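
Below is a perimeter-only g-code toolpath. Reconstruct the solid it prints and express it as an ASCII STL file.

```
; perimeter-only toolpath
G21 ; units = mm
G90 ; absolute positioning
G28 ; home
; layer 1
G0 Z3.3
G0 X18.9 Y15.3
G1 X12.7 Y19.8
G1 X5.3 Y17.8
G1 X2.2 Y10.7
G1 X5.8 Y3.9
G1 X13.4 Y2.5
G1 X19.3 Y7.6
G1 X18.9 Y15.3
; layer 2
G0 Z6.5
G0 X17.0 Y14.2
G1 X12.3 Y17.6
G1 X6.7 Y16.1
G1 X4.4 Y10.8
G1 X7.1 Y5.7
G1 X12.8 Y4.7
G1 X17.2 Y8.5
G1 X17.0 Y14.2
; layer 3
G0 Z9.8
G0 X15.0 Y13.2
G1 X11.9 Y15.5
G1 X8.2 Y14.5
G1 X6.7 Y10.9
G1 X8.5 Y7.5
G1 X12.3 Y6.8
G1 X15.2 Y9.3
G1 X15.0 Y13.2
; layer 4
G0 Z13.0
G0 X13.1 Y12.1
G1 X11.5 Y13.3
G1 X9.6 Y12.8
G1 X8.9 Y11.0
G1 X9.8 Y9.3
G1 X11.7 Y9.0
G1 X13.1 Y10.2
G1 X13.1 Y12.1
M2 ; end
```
solid part
  facet normal 0.0000 0.0000 -1.0000
    outer loop
      vertex 3.8 19.5 0.0
      vertex 13.1 22.0 0.0
      vertex 20.9 16.3 0.0
    endloop
  endfacet
  facet normal 0.0000 0.0000 -1.0000
    outer loop
      vertex 0.0 10.6 0.0
      vertex 3.8 19.5 0.0
      vertex 20.9 16.3 0.0
    endloop
  endfacet
  facet normal 0.0000 0.0000 -1.0000
    outer loop
      vertex 4.5 2.1 0.0
      vertex 0.0 10.6 0.0
      vertex 20.9 16.3 0.0
    endloop
  endfacet
  facet normal 0.0000 0.0000 -1.0000
    outer loop
      vertex 14.0 0.4 0.0
      vertex 4.5 2.1 0.0
      vertex 20.9 16.3 0.0
    endloop
  endfacet
  facet normal 0.0000 0.0000 -1.0000
    outer loop
      vertex 21.3 6.7 0.0
      vertex 14.0 0.4 0.0
      vertex 20.9 16.3 0.0
    endloop
  endfacet
  facet normal 0.5032 0.6886 0.5222
    outer loop
      vertex 20.9 16.3 0.0
      vertex 13.1 22.0 0.0
      vertex 11.1 11.1 16.3
    endloop
  endfacet
  facet normal -0.2212 0.8230 0.5232
    outer loop
      vertex 13.1 22.0 0.0
      vertex 3.8 19.5 0.0
      vertex 11.1 11.1 16.3
    endloop
  endfacet
  facet normal -0.7837 0.3346 0.5234
    outer loop
      vertex 3.8 19.5 0.0
      vertex 0.0 10.6 0.0
      vertex 11.1 11.1 16.3
    endloop
  endfacet
  facet normal -0.7524 -0.3983 0.5246
    outer loop
      vertex 0.0 10.6 0.0
      vertex 4.5 2.1 0.0
      vertex 11.1 11.1 16.3
    endloop
  endfacet
  facet normal -0.1501 -0.8385 0.5238
    outer loop
      vertex 4.5 2.1 0.0
      vertex 14.0 0.4 0.0
      vertex 11.1 11.1 16.3
    endloop
  endfacet
  facet normal 0.5570 -0.6454 0.5227
    outer loop
      vertex 14.0 0.4 0.0
      vertex 21.3 6.7 0.0
      vertex 11.1 11.1 16.3
    endloop
  endfacet
  facet normal 0.8515 0.0355 0.5232
    outer loop
      vertex 21.3 6.7 0.0
      vertex 20.9 16.3 0.0
      vertex 11.1 11.1 16.3
    endloop
  endfacet
endsolid part

The G0 Z moves step by Δz≈3.3 mm. The G1 loops shrink linearly with z, so the solid tapers from its base footprint up to z≈16.3. Closing with a flat bottom cap and the tapered top and triangulating gives 12 facets — a regular 7-sided pyramid, base circumscribed radius ≈ 11.1 mm, apex at z ≈ 16.3 mm.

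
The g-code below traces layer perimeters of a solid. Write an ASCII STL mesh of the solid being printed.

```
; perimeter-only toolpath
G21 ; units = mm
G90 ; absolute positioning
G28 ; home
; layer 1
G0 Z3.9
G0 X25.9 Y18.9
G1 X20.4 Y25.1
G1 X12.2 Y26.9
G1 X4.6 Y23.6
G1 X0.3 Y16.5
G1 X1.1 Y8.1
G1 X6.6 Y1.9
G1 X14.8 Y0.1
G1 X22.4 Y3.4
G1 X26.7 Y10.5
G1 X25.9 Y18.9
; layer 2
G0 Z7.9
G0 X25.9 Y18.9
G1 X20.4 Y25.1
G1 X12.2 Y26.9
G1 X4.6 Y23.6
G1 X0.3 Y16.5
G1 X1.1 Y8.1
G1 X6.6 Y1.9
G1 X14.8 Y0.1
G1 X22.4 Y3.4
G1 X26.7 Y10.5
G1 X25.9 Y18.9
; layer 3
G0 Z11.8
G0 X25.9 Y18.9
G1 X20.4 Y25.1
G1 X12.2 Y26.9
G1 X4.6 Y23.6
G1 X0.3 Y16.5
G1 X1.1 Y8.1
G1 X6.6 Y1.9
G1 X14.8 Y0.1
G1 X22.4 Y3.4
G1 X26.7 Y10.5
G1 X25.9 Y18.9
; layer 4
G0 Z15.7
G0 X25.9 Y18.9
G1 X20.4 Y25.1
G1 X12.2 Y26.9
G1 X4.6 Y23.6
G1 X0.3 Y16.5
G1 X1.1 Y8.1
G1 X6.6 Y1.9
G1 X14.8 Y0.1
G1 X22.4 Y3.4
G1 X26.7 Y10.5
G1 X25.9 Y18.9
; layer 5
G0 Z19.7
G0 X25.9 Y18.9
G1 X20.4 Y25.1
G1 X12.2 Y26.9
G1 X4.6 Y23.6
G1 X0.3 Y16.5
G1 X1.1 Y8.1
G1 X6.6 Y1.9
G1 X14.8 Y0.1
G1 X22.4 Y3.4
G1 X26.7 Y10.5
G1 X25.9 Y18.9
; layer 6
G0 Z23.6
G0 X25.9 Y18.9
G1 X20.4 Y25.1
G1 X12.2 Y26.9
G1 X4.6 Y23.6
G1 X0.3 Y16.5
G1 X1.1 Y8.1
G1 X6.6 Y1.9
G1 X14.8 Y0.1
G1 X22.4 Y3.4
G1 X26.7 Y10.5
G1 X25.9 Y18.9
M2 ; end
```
solid part
  facet normal 0.0000 0.0000 -1.0000
    outer loop
      vertex 12.2 26.9 0.0
      vertex 20.4 25.1 0.0
      vertex 25.9 18.9 0.0
    endloop
  endfacet
  facet normal 0.0000 0.0000 -1.0000
    outer loop
      vertex 4.6 23.6 0.0
      vertex 12.2 26.9 0.0
      vertex 25.9 18.9 0.0
    endloop
  endfacet
  facet normal 0.0000 0.0000 -1.0000
    outer loop
      vertex 0.3 16.5 0.0
      vertex 4.6 23.6 0.0
      vertex 25.9 18.9 0.0
    endloop
  endfacet
  facet normal 0.0000 0.0000 -1.0000
    outer loop
      vertex 1.1 8.1 0.0
      vertex 0.3 16.5 0.0
      vertex 25.9 18.9 0.0
    endloop
  endfacet
  facet normal 0.0000 0.0000 -1.0000
    outer loop
      vertex 6.6 1.9 0.0
      vertex 1.1 8.1 0.0
      vertex 25.9 18.9 0.0
    endloop
  endfacet
  facet normal 0.0000 0.0000 -1.0000
    outer loop
      vertex 14.8 0.1 0.0
      vertex 6.6 1.9 0.0
      vertex 25.9 18.9 0.0
    endloop
  endfacet
  facet normal 0.0000 0.0000 -1.0000
    outer loop
      vertex 22.4 3.4 0.0
      vertex 14.8 0.1 0.0
      vertex 25.9 18.9 0.0
    endloop
  endfacet
  facet normal 0.0000 0.0000 -1.0000
    outer loop
      vertex 26.7 10.5 0.0
      vertex 22.4 3.4 0.0
      vertex 25.9 18.9 0.0
    endloop
  endfacet
  facet normal 0.0000 0.0000 1.0000
    outer loop
      vertex 25.9 18.9 23.6
      vertex 20.4 25.1 23.6
      vertex 12.2 26.9 23.6
    endloop
  endfacet
  facet normal 0.0000 0.0000 1.0000
    outer loop
      vertex 25.9 18.9 23.6
      vertex 12.2 26.9 23.6
      vertex 4.6 23.6 23.6
    endloop
  endfacet
  facet normal 0.0000 0.0000 1.0000
    outer loop
      vertex 25.9 18.9 23.6
      vertex 4.6 23.6 23.6
      vertex 0.3 16.5 23.6
    endloop
  endfacet
  facet normal 0.0000 0.0000 1.0000
    outer loop
      vertex 25.9 18.9 23.6
      vertex 0.3 16.5 23.6
      vertex 1.1 8.1 23.6
    endloop
  endfacet
  facet normal 0.0000 0.0000 1.0000
    outer loop
      vertex 25.9 18.9 23.6
      vertex 1.1 8.1 23.6
      vertex 6.6 1.9 23.6
    endloop
  endfacet
  facet normal 0.0000 0.0000 1.0000
    outer loop
      vertex 25.9 18.9 23.6
      vertex 6.6 1.9 23.6
      vertex 14.8 0.1 23.6
    endloop
  endfacet
  facet normal 0.0000 0.0000 1.0000
    outer loop
      vertex 25.9 18.9 23.6
      vertex 14.8 0.1 23.6
      vertex 22.4 3.4 23.6
    endloop
  endfacet
  facet normal 0.0000 0.0000 1.0000
    outer loop
      vertex 25.9 18.9 23.6
      vertex 22.4 3.4 23.6
      vertex 26.7 10.5 23.6
    endloop
  endfacet
  facet normal 0.7481 0.6636 0.0000
    outer loop
      vertex 25.9 18.9 0.0
      vertex 20.4 25.1 0.0
      vertex 20.4 25.1 23.6
    endloop
  endfacet
  facet normal 0.7481 0.6636 0.0000
    outer loop
      vertex 25.9 18.9 0.0
      vertex 20.4 25.1 23.6
      vertex 25.9 18.9 23.6
    endloop
  endfacet
  facet normal 0.2144 0.9767 0.0000
    outer loop
      vertex 20.4 25.1 0.0
      vertex 12.2 26.9 0.0
      vertex 12.2 26.9 23.6
    endloop
  endfacet
  facet normal 0.2144 0.9767 0.0000
    outer loop
      vertex 20.4 25.1 0.0
      vertex 12.2 26.9 23.6
      vertex 20.4 25.1 23.6
    endloop
  endfacet
  facet normal -0.3983 0.9173 0.0000
    outer loop
      vertex 12.2 26.9 0.0
      vertex 4.6 23.6 0.0
      vertex 4.6 23.6 23.6
    endloop
  endfacet
  facet normal -0.3983 0.9173 0.0000
    outer loop
      vertex 12.2 26.9 0.0
      vertex 4.6 23.6 23.6
      vertex 12.2 26.9 23.6
    endloop
  endfacet
  facet normal -0.8554 0.5180 0.0000
    outer loop
      vertex 4.6 23.6 0.0
      vertex 0.3 16.5 0.0
      vertex 0.3 16.5 23.6
    endloop
  endfacet
  facet normal -0.8554 0.5180 0.0000
    outer loop
      vertex 4.6 23.6 0.0
      vertex 0.3 16.5 23.6
      vertex 4.6 23.6 23.6
    endloop
  endfacet
  facet normal -0.9955 -0.0948 0.0000
    outer loop
      vertex 0.3 16.5 0.0
      vertex 1.1 8.1 0.0
      vertex 1.1 8.1 23.6
    endloop
  endfacet
  facet normal -0.9955 -0.0948 0.0000
    outer loop
      vertex 0.3 16.5 0.0
      vertex 1.1 8.1 23.6
      vertex 0.3 16.5 23.6
    endloop
  endfacet
  facet normal -0.7481 -0.6636 0.0000
    outer loop
      vertex 1.1 8.1 0.0
      vertex 6.6 1.9 0.0
      vertex 6.6 1.9 23.6
    endloop
  endfacet
  facet normal -0.7481 -0.6636 0.0000
    outer loop
      vertex 1.1 8.1 0.0
      vertex 6.6 1.9 23.6
      vertex 1.1 8.1 23.6
    endloop
  endfacet
  facet normal -0.2144 -0.9767 0.0000
    outer loop
      vertex 6.6 1.9 0.0
      vertex 14.8 0.1 0.0
      vertex 14.8 0.1 23.6
    endloop
  endfacet
  facet normal -0.2144 -0.9767 0.0000
    outer loop
      vertex 6.6 1.9 0.0
      vertex 14.8 0.1 23.6
      vertex 6.6 1.9 23.6
    endloop
  endfacet
  facet normal 0.3983 -0.9173 0.0000
    outer loop
      vertex 14.8 0.1 0.0
      vertex 22.4 3.4 0.0
      vertex 22.4 3.4 23.6
    endloop
  endfacet
  facet normal 0.3983 -0.9173 0.0000
    outer loop
      vertex 14.8 0.1 0.0
      vertex 22.4 3.4 23.6
      vertex 14.8 0.1 23.6
    endloop
  endfacet
  facet normal 0.8554 -0.5180 0.0000
    outer loop
      vertex 22.4 3.4 0.0
      vertex 26.7 10.5 0.0
      vertex 26.7 10.5 23.6
    endloop
  endfacet
  facet normal 0.8554 -0.5180 0.0000
    outer loop
      vertex 22.4 3.4 0.0
      vertex 26.7 10.5 23.6
      vertex 22.4 3.4 23.6
    endloop
  endfacet
  facet normal 0.9955 0.0948 0.0000
    outer loop
      vertex 26.7 10.5 0.0
      vertex 25.9 18.9 0.0
      vertex 25.9 18.9 23.6
    endloop
  endfacet
  facet normal 0.9955 0.0948 0.0000
    outer loop
      vertex 26.7 10.5 0.0
      vertex 25.9 18.9 23.6
      vertex 26.7 10.5 23.6
    endloop
  endfacet
endsolid part

The G0 Z moves step by Δz≈3.9 mm. Every layer's G1 loop is the same polygon, so the solid is a straight extrusion of it from z=0 to z≈23.6. Closing with flat bottom and top caps and triangulating gives 36 facets — a regular 10-sided prism (a cylinder approximated with 10 flat sides), circumscribed radius ≈ 13.5 mm, height ≈ 23.6 mm.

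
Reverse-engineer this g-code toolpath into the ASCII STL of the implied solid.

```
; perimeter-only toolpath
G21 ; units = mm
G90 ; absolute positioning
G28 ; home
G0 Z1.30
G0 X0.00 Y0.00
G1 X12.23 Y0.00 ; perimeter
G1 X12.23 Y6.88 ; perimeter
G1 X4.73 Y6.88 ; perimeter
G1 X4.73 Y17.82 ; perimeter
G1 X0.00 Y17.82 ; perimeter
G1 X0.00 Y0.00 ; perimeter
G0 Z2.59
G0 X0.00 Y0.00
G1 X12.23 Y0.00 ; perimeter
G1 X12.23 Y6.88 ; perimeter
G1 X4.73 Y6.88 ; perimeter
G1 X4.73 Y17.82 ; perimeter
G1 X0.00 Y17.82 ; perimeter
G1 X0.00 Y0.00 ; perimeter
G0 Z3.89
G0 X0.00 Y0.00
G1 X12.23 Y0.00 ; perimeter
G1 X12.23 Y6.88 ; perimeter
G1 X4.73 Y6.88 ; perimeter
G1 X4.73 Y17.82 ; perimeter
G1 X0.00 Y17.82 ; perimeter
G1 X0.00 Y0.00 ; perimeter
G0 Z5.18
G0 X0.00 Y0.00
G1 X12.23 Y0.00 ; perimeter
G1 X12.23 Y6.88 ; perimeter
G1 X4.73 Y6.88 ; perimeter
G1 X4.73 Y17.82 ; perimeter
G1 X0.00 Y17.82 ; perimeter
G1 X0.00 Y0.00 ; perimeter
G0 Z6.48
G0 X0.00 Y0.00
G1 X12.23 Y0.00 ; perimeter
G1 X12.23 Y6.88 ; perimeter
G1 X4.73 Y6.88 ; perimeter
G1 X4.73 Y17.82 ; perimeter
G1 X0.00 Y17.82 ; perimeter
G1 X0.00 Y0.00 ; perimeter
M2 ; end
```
solid part
  facet normal 0.0000 0.0000 -1.0000
    outer loop
      vertex 12.23 6.88 0.00
      vertex 12.23 0.00 0.00
      vertex 0.00 0.00 0.00
    endloop
  endfacet
  facet normal 0.0000 0.0000 -1.0000
    outer loop
      vertex 4.73 6.88 0.00
      vertex 12.23 6.88 0.00
      vertex 0.00 0.00 0.00
    endloop
  endfacet
  facet normal 0.0000 0.0000 -1.0000
    outer loop
      vertex 4.73 17.82 0.00
      vertex 4.73 6.88 0.00
      vertex 0.00 0.00 0.00
    endloop
  endfacet
  facet normal 0.0000 0.0000 -1.0000
    outer loop
      vertex 0.00 17.82 0.00
      vertex 4.73 17.82 0.00
      vertex 0.00 0.00 0.00
    endloop
  endfacet
  facet normal 0.0000 0.0000 1.0000
    outer loop
      vertex 0.00 0.00 6.48
      vertex 12.23 0.00 6.48
      vertex 12.23 6.88 6.48
    endloop
  endfacet
  facet normal 0.0000 0.0000 1.0000
    outer loop
      vertex 0.00 0.00 6.48
      vertex 12.23 6.88 6.48
      vertex 4.73 6.88 6.48
    endloop
  endfacet
  facet normal 0.0000 0.0000 1.0000
    outer loop
      vertex 0.00 0.00 6.48
      vertex 4.73 6.88 6.48
      vertex 4.73 17.82 6.48
    endloop
  endfacet
  facet normal 0.0000 0.0000 1.0000
    outer loop
      vertex 0.00 0.00 6.48
      vertex 4.73 17.82 6.48
      vertex 0.00 17.82 6.48
    endloop
  endfacet
  facet normal 0.0000 -1.0000 0.0000
    outer loop
      vertex 0.00 0.00 0.00
      vertex 12.23 0.00 0.00
      vertex 12.23 0.00 6.48
    endloop
  endfacet
  facet normal 0.0000 -1.0000 0.0000
    outer loop
      vertex 0.00 0.00 0.00
      vertex 12.23 0.00 6.48
      vertex 0.00 0.00 6.48
    endloop
  endfacet
  facet normal 1.0000 0.0000 0.0000
    outer loop
      vertex 12.23 0.00 0.00
      vertex 12.23 6.88 0.00
      vertex 12.23 6.88 6.48
    endloop
  endfacet
  facet normal 1.0000 0.0000 0.0000
    outer loop
      vertex 12.23 0.00 0.00
      vertex 12.23 6.88 6.48
      vertex 12.23 0.00 6.48
    endloop
  endfacet
  facet normal 0.0000 1.0000 0.0000
    outer loop
      vertex 12.23 6.88 0.00
      vertex 4.73 6.88 0.00
      vertex 4.73 6.88 6.48
    endloop
  endfacet
  facet normal 0.0000 1.0000 0.0000
    outer loop
      vertex 12.23 6.88 0.00
      vertex 4.73 6.88 6.48
      vertex 12.23 6.88 6.48
    endloop
  endfacet
  facet normal 1.0000 0.0000 0.0000
    outer loop
      vertex 4.73 6.88 0.00
      vertex 4.73 17.82 0.00
      vertex 4.73 17.82 6.48
    endloop
  endfacet
  facet normal 1.0000 0.0000 0.0000
    outer loop
      vertex 4.73 6.88 0.00
      vertex 4.73 17.82 6.48
      vertex 4.73 6.88 6.48
    endloop
  endfacet
  facet normal 0.0000 1.0000 0.0000
    outer loop
      vertex 4.73 17.82 0.00
      vertex 0.00 17.82 0.00
      vertex 0.00 17.82 6.48
    endloop
  endfacet
  facet normal 0.0000 1.0000 0.0000
    outer loop
      vertex 4.73 17.82 0.00
      vertex 0.00 17.82 6.48
      vertex 4.73 17.82 6.48
    endloop
  endfacet
  facet normal -1.0000 0.0000 0.0000
    outer loop
      vertex 0.00 17.82 0.00
      vertex 0.00 0.00 0.00
      vertex 0.00 0.00 6.48
    endloop
  endfacet
  facet normal -1.0000 0.0000 0.0000
    outer loop
      vertex 0.00 17.82 0.00
      vertex 0.00 0.00 6.48
      vertex 0.00 17.82 6.48
    endloop
  endfacet
endsolid part

The G0 Z moves step by Δz≈1.30 mm. Every layer's G1 loop is the same polygon, so the solid is a straight extrusion of it from z=0 to z≈6.48. Closing with flat bottom and top caps and triangulating gives 20 facets — an L-shaped prism: outer 12.2 × 17.8 mm, arm thicknesses ≈ 6.88 mm (horizontal) and 4.73 mm (vertical), extruded 6.48 mm in z.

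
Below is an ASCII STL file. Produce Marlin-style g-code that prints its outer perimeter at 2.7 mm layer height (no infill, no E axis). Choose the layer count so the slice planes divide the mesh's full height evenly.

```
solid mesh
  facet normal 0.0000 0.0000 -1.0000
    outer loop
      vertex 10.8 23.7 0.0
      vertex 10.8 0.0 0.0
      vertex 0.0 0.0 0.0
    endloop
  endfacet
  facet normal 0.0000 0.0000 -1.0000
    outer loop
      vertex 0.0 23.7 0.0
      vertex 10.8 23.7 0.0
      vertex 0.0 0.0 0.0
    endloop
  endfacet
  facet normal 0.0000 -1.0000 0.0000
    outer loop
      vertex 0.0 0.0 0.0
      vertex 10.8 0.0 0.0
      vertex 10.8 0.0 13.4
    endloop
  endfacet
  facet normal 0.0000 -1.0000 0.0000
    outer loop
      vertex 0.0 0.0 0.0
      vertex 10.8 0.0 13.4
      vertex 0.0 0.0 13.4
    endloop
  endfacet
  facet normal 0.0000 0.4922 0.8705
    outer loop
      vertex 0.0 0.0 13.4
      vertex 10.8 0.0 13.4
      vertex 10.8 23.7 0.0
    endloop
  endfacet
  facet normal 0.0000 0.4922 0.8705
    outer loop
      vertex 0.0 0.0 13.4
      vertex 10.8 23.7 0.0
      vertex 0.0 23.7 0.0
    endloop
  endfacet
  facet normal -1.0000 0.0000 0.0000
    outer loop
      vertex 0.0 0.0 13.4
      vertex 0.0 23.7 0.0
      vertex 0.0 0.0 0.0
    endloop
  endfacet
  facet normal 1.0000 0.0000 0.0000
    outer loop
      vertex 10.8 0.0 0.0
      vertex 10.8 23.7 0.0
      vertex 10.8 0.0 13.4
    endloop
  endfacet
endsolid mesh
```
; perimeter-only toolpath
G21 ; units = mm
G90 ; absolute positioning
G28 ; home
; layer 1
G0 Z2.7
G0 X0.0 Y0.0
G1 X10.8 Y0.0
G1 X10.8 Y19.0
G1 X0.0 Y19.0
G1 X0.0 Y0.0
; layer 2
G0 Z5.4
G0 X0.0 Y0.0
G1 X10.8 Y0.0
G1 X10.8 Y14.2
G1 X0.0 Y14.2
G1 X0.0 Y0.0
; layer 3
G0 Z8.0
G0 X0.0 Y0.0
G1 X10.8 Y0.0
G1 X10.8 Y9.5
G1 X0.0 Y9.5
G1 X0.0 Y0.0
; layer 4
G0 Z10.7
G0 X0.0 Y0.0
G1 X10.8 Y0.0
G1 X10.8 Y4.7
G1 X0.0 Y4.7
G1 X0.0 Y0.0
M2 ; end

The solid is a wedge (ramp): 10.8 × 23.7 mm base, rising to 13.4 mm along the y=0 edge and sloping linearly to z=0 at y=23.7. Slicing at Δz = 2.7 mm — 5 equal slices spanning the solid's height, so layer i sits at z = i·h/5 — gives 4 non-empty perimeters. Each is a 4-segment closed polygon; G0 lifts to the layer z and rapids to the start vertex, then G1 traces the edges. The cross-section shrinks linearly with z (the slice at the apex is degenerate and omitted).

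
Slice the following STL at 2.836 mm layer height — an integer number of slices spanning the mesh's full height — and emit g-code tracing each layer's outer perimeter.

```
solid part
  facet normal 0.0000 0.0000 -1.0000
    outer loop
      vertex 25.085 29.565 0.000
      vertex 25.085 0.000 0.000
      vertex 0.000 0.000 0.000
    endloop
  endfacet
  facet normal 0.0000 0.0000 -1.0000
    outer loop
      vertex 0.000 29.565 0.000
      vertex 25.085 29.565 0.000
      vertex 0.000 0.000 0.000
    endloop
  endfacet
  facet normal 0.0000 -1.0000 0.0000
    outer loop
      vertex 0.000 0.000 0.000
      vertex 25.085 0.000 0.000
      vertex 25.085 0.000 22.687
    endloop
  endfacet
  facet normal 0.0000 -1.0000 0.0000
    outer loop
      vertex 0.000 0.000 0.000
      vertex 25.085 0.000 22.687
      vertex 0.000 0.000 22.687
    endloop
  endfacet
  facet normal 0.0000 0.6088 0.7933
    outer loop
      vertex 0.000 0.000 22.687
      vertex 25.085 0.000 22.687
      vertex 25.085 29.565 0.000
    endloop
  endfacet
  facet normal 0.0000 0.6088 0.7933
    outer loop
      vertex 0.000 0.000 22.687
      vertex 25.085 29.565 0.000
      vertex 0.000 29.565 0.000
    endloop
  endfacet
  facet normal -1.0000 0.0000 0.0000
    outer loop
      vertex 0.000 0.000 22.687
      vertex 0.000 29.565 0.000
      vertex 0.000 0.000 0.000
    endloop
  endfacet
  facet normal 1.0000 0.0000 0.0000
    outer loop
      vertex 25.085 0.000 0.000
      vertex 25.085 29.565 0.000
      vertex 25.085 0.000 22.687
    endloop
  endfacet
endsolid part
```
; perimeter-only toolpath
G21 ; units = mm
G90 ; absolute positioning
G28 ; home
; layer 1
G0 Z2.836
G0 X0.000 Y0.000
G1 X25.085 Y0.000
G1 X25.085 Y25.869
G1 X0.000 Y25.869
G1 X0.000 Y0.000
; layer 2
G0 Z5.672
G0 X0.000 Y0.000
G1 X25.085 Y0.000
G1 X25.085 Y22.174
G1 X0.000 Y22.174
G1 X0.000 Y0.000
; layer 3
G0 Z8.508
G0 X0.000 Y0.000
G1 X25.085 Y0.000
G1 X25.085 Y18.478
G1 X0.000 Y18.478
G1 X0.000 Y0.000
; layer 4
G0 Z11.344
G0 X0.000 Y0.000
G1 X25.085 Y0.000
G1 X25.085 Y14.783
G1 X0.000 Y14.783
G1 X0.000 Y0.000
; layer 5
G0 Z14.179
G0 X0.000 Y0.000
G1 X25.085 Y0.000
G1 X25.085 Y11.087
G1 X0.000 Y11.087
G1 X0.000 Y0.000
; layer 6
G0 Z17.015
G0 X0.000 Y0.000
G1 X25.085 Y0.000
G1 X25.085 Y7.391
G1 X0.000 Y7.391
G1 X0.000 Y0.000
; layer 7
G0 Z19.851
G0 X0.000 Y0.000
G1 X25.085 Y0.000
G1 X25.085 Y3.696
G1 X0.000 Y3.696
G1 X0.000 Y0.000
M2 ; end

The solid is a wedge (ramp): 25.1 × 29.6 mm base, rising to 22.7 mm along the y=0 edge and sloping linearly to z=0 at y=29.6. Slicing at Δz = 2.836 mm — 8 equal slices spanning the solid's height, so layer i sits at z = i·h/8 — gives 7 non-empty perimeters. Each is a 4-segment closed polygon; G0 lifts to the layer z and rapids to the start vertex, then G1 traces the edges. The cross-section shrinks linearly with z (the slice at the apex is degenerate and omitted).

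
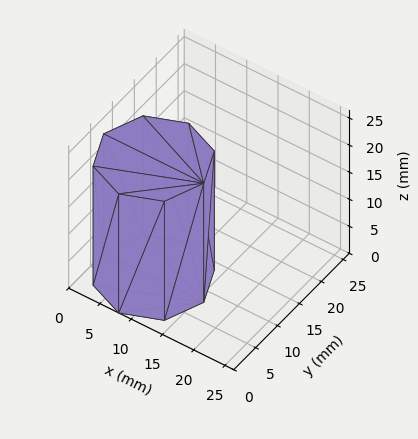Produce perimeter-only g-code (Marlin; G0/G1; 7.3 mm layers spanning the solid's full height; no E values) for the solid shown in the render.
Reading the render: the shape is a regular 8-sided prism (a cylinder approximated with 8 flat sides), circumscribed radius ≈ 8 mm, height ≈ 22 mm (dimensions read to the nearest mm from the axis ticks). For the g-code, the solid's height is divided into equal slices at the stated Δz and each level perimeter traced with G1 moves after a G0 lift.

; perimeter-only toolpath
G21 ; units = mm
G90 ; absolute positioning
G28 ; home
; layer 1
G0 Z7.3
G0 X16.0 Y8.0
G1 X13.7 Y13.7
G1 X8.0 Y16.0
G1 X2.3 Y13.7
G1 X0.0 Y8.0
G1 X2.3 Y2.3
G1 X8.0 Y0.0
G1 X13.7 Y2.3
G1 X16.0 Y8.0
; layer 2
G0 Z14.7
G0 X16.0 Y8.0
G1 X13.7 Y13.7
G1 X8.0 Y16.0
G1 X2.3 Y13.7
G1 X0.0 Y8.0
G1 X2.3 Y2.3
G1 X8.0 Y0.0
G1 X13.7 Y2.3
G1 X16.0 Y8.0
; layer 3
G0 Z22.0
G0 X16.0 Y8.0
G1 X13.7 Y13.7
G1 X8.0 Y16.0
G1 X2.3 Y13.7
G1 X0.0 Y8.0
G1 X2.3 Y2.3
G1 X8.0 Y0.0
G1 X13.7 Y2.3
G1 X16.0 Y8.0
M2 ; end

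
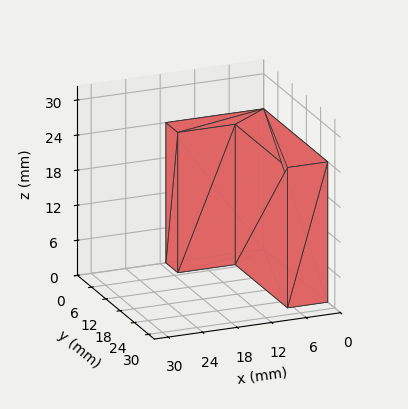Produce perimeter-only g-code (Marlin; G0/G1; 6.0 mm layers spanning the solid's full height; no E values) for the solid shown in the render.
Reading the render: the shape is an L-shaped prism: outer 17 × 27 mm, arm thicknesses ≈ 5 mm (horizontal) and 7 mm (vertical), extruded 24 mm in z (dimensions read to the nearest mm from the axis ticks). For the g-code, the solid's height is divided into equal slices at the stated Δz and each level perimeter traced with G1 moves after a G0 lift.

; perimeter-only toolpath
G21 ; units = mm
G90 ; absolute positioning
G28 ; home
; layer 1
G0 Z6.0
G0 X0.0 Y0.0
G1 X17.0 Y0.0
G1 X17.0 Y5.0
G1 X7.0 Y5.0
G1 X7.0 Y27.0
G1 X0.0 Y27.0
G1 X0.0 Y0.0
; layer 2
G0 Z12.0
G0 X0.0 Y0.0
G1 X17.0 Y0.0
G1 X17.0 Y5.0
G1 X7.0 Y5.0
G1 X7.0 Y27.0
G1 X0.0 Y27.0
G1 X0.0 Y0.0
; layer 3
G0 Z18.0
G0 X0.0 Y0.0
G1 X17.0 Y0.0
G1 X17.0 Y5.0
G1 X7.0 Y5.0
G1 X7.0 Y27.0
G1 X0.0 Y27.0
G1 X0.0 Y0.0
; layer 4
G0 Z24.0
G0 X0.0 Y0.0
G1 X17.0 Y0.0
G1 X17.0 Y5.0
G1 X7.0 Y5.0
G1 X7.0 Y27.0
G1 X0.0 Y27.0
G1 X0.0 Y0.0
M2 ; end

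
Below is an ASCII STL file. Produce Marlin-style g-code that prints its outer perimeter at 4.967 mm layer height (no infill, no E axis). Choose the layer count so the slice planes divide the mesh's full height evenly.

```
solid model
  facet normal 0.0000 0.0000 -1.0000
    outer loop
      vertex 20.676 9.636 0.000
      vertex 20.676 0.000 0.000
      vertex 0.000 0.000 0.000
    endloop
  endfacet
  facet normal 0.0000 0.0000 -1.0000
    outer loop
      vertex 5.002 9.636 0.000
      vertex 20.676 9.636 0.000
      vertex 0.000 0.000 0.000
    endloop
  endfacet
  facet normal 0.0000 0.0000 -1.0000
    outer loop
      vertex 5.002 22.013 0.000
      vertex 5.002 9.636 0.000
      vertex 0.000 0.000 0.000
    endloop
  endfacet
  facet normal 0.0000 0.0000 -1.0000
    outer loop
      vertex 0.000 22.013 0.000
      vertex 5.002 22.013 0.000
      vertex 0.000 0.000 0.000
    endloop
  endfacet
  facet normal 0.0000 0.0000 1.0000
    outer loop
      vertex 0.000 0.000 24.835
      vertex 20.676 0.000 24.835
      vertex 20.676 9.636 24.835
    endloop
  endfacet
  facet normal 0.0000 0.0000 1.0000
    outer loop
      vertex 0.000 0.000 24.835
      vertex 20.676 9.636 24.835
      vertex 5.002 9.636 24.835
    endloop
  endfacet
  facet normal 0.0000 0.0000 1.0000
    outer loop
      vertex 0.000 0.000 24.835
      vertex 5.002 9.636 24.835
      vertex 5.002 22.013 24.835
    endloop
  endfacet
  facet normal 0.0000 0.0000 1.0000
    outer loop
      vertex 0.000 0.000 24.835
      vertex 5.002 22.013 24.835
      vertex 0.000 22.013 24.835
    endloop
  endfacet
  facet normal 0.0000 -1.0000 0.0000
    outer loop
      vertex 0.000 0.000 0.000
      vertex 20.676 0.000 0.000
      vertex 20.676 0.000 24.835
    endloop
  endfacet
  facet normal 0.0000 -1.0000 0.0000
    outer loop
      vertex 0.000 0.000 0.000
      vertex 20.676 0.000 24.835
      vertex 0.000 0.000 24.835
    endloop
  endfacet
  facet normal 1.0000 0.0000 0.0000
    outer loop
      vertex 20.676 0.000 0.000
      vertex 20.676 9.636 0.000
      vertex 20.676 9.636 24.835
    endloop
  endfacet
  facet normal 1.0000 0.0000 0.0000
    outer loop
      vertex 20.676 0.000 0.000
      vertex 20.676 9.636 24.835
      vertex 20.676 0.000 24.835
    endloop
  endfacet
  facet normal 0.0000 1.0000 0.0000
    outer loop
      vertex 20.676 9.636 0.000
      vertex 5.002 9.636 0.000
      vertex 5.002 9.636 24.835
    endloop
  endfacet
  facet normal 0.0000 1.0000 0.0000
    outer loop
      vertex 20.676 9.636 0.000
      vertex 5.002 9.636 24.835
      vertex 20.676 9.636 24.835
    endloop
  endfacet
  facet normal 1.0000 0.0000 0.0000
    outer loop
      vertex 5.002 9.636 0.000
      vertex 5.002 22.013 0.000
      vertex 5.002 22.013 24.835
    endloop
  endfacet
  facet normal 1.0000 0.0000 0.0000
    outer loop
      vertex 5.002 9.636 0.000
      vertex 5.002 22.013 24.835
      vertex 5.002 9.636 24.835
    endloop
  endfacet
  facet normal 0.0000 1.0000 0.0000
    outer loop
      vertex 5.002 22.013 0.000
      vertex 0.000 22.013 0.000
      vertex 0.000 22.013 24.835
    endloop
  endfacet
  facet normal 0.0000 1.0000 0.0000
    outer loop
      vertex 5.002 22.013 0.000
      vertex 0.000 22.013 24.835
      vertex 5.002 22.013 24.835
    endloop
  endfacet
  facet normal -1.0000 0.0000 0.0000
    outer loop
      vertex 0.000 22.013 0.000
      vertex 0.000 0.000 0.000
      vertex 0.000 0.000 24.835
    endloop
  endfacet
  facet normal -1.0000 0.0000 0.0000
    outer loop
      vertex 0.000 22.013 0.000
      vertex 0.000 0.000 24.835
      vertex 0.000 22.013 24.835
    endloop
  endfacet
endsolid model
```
; perimeter-only toolpath
G21 ; units = mm
G90 ; absolute positioning
G28 ; home
; layer 1
G0 Z4.967
G0 X0.000 Y0.000
G1 X20.676 Y0.000
G1 X20.676 Y9.636
G1 X5.002 Y9.636
G1 X5.002 Y22.013
G1 X0.000 Y22.013
G1 X0.000 Y0.000
; layer 2
G0 Z9.934
G0 X0.000 Y0.000
G1 X20.676 Y0.000
G1 X20.676 Y9.636
G1 X5.002 Y9.636
G1 X5.002 Y22.013
G1 X0.000 Y22.013
G1 X0.000 Y0.000
; layer 3
G0 Z14.901
G0 X0.000 Y0.000
G1 X20.676 Y0.000
G1 X20.676 Y9.636
G1 X5.002 Y9.636
G1 X5.002 Y22.013
G1 X0.000 Y22.013
G1 X0.000 Y0.000
; layer 4
G0 Z19.868
G0 X0.000 Y0.000
G1 X20.676 Y0.000
G1 X20.676 Y9.636
G1 X5.002 Y9.636
G1 X5.002 Y22.013
G1 X0.000 Y22.013
G1 X0.000 Y0.000
; layer 5
G0 Z24.835
G0 X0.000 Y0.000
G1 X20.676 Y0.000
G1 X20.676 Y9.636
G1 X5.002 Y9.636
G1 X5.002 Y22.013
G1 X0.000 Y22.013
G1 X0.000 Y0.000
M2 ; end

The solid is an L-shaped prism: outer 20.7 × 22 mm, arm thicknesses ≈ 9.64 mm (horizontal) and 5 mm (vertical), extruded 24.8 mm in z. Slicing at Δz = 4.967 mm — 5 equal slices spanning the solid's height, so layer i sits at z = i·h/5 — gives 5 non-empty perimeters. Each is a 6-segment closed polygon; G0 lifts to the layer z and rapids to the start vertex, then G1 traces the edges.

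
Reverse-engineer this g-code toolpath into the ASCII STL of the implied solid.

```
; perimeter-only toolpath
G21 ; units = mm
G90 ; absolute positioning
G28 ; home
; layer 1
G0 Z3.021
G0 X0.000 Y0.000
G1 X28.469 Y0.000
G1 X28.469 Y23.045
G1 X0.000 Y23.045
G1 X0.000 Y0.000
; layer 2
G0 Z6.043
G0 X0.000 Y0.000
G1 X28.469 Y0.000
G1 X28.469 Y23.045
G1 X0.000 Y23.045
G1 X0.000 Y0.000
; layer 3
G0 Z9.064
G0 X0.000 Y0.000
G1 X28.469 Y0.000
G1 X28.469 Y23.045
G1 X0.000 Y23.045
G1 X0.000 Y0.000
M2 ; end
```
solid part
  facet normal 0.0000 0.0000 -1.0000
    outer loop
      vertex 28.469 23.045 0.000
      vertex 28.469 0.000 0.000
      vertex 0.000 0.000 0.000
    endloop
  endfacet
  facet normal 0.0000 0.0000 -1.0000
    outer loop
      vertex 0.000 23.045 0.000
      vertex 28.469 23.045 0.000
      vertex 0.000 0.000 0.000
    endloop
  endfacet
  facet normal 0.0000 0.0000 1.0000
    outer loop
      vertex 0.000 0.000 9.064
      vertex 28.469 0.000 9.064
      vertex 28.469 23.045 9.064
    endloop
  endfacet
  facet normal 0.0000 0.0000 1.0000
    outer loop
      vertex 0.000 0.000 9.064
      vertex 28.469 23.045 9.064
      vertex 0.000 23.045 9.064
    endloop
  endfacet
  facet normal 0.0000 -1.0000 0.0000
    outer loop
      vertex 0.000 0.000 0.000
      vertex 28.469 0.000 0.000
      vertex 28.469 0.000 9.064
    endloop
  endfacet
  facet normal 0.0000 -1.0000 0.0000
    outer loop
      vertex 0.000 0.000 0.000
      vertex 28.469 0.000 9.064
      vertex 0.000 0.000 9.064
    endloop
  endfacet
  facet normal 0.0000 1.0000 0.0000
    outer loop
      vertex 28.469 23.045 9.064
      vertex 28.469 23.045 0.000
      vertex 0.000 23.045 0.000
    endloop
  endfacet
  facet normal 0.0000 1.0000 0.0000
    outer loop
      vertex 0.000 23.045 9.064
      vertex 28.469 23.045 9.064
      vertex 0.000 23.045 0.000
    endloop
  endfacet
  facet normal -1.0000 0.0000 0.0000
    outer loop
      vertex 0.000 23.045 9.064
      vertex 0.000 23.045 0.000
      vertex 0.000 0.000 0.000
    endloop
  endfacet
  facet normal -1.0000 0.0000 0.0000
    outer loop
      vertex 0.000 0.000 9.064
      vertex 0.000 23.045 9.064
      vertex 0.000 0.000 0.000
    endloop
  endfacet
  facet normal 1.0000 0.0000 0.0000
    outer loop
      vertex 28.469 0.000 0.000
      vertex 28.469 23.045 0.000
      vertex 28.469 23.045 9.064
    endloop
  endfacet
  facet normal 1.0000 0.0000 0.0000
    outer loop
      vertex 28.469 0.000 0.000
      vertex 28.469 23.045 9.064
      vertex 28.469 0.000 9.064
    endloop
  endfacet
endsolid part

The G0 Z moves step by Δz≈3.021 mm. Every layer's G1 loop is the same polygon, so the solid is a straight extrusion of it from z=0 to z≈9.06. Closing with flat bottom and top caps and triangulating gives 12 facets — a rectangular box, roughly 28.5 × 23 mm footprint and 9.06 mm tall.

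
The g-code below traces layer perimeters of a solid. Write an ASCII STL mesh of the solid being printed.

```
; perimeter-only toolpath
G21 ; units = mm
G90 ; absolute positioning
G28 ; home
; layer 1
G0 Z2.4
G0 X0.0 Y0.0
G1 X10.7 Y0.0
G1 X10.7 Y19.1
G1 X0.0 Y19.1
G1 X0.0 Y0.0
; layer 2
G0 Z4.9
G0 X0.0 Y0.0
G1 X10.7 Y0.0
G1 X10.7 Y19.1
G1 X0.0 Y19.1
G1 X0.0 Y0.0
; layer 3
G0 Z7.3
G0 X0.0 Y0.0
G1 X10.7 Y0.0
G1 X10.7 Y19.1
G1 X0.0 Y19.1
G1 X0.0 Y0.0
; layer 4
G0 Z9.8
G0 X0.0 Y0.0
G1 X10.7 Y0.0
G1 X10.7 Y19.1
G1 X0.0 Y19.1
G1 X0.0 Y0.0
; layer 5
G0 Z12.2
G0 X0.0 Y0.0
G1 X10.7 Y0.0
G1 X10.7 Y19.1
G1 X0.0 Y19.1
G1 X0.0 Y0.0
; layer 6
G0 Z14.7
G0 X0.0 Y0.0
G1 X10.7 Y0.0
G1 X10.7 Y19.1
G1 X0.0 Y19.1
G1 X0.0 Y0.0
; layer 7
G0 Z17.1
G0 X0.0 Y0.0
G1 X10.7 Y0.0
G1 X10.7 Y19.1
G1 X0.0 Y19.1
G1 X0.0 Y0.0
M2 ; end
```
solid part
  facet normal 0.0000 0.0000 -1.0000
    outer loop
      vertex 10.7 19.1 0.0
      vertex 10.7 0.0 0.0
      vertex 0.0 0.0 0.0
    endloop
  endfacet
  facet normal 0.0000 0.0000 -1.0000
    outer loop
      vertex 0.0 19.1 0.0
      vertex 10.7 19.1 0.0
      vertex 0.0 0.0 0.0
    endloop
  endfacet
  facet normal 0.0000 0.0000 1.0000
    outer loop
      vertex 0.0 0.0 17.1
      vertex 10.7 0.0 17.1
      vertex 10.7 19.1 17.1
    endloop
  endfacet
  facet normal 0.0000 0.0000 1.0000
    outer loop
      vertex 0.0 0.0 17.1
      vertex 10.7 19.1 17.1
      vertex 0.0 19.1 17.1
    endloop
  endfacet
  facet normal 0.0000 -1.0000 0.0000
    outer loop
      vertex 0.0 0.0 0.0
      vertex 10.7 0.0 0.0
      vertex 10.7 0.0 17.1
    endloop
  endfacet
  facet normal 0.0000 -1.0000 0.0000
    outer loop
      vertex 0.0 0.0 0.0
      vertex 10.7 0.0 17.1
      vertex 0.0 0.0 17.1
    endloop
  endfacet
  facet normal 0.0000 1.0000 0.0000
    outer loop
      vertex 10.7 19.1 17.1
      vertex 10.7 19.1 0.0
      vertex 0.0 19.1 0.0
    endloop
  endfacet
  facet normal 0.0000 1.0000 0.0000
    outer loop
      vertex 0.0 19.1 17.1
      vertex 10.7 19.1 17.1
      vertex 0.0 19.1 0.0
    endloop
  endfacet
  facet normal -1.0000 0.0000 0.0000
    outer loop
      vertex 0.0 19.1 17.1
      vertex 0.0 19.1 0.0
      vertex 0.0 0.0 0.0
    endloop
  endfacet
  facet normal -1.0000 0.0000 0.0000
    outer loop
      vertex 0.0 0.0 17.1
      vertex 0.0 19.1 17.1
      vertex 0.0 0.0 0.0
    endloop
  endfacet
  facet normal 1.0000 0.0000 0.0000
    outer loop
      vertex 10.7 0.0 0.0
      vertex 10.7 19.1 0.0
      vertex 10.7 19.1 17.1
    endloop
  endfacet
  facet normal 1.0000 0.0000 0.0000
    outer loop
      vertex 10.7 0.0 0.0
      vertex 10.7 19.1 17.1
      vertex 10.7 0.0 17.1
    endloop
  endfacet
endsolid part

The G0 Z moves step by Δz≈2.4 mm. Every layer's G1 loop is the same polygon, so the solid is a straight extrusion of it from z=0 to z≈17.1. Closing with flat bottom and top caps and triangulating gives 12 facets — a rectangular box, roughly 10.7 × 19.1 mm footprint and 17.1 mm tall.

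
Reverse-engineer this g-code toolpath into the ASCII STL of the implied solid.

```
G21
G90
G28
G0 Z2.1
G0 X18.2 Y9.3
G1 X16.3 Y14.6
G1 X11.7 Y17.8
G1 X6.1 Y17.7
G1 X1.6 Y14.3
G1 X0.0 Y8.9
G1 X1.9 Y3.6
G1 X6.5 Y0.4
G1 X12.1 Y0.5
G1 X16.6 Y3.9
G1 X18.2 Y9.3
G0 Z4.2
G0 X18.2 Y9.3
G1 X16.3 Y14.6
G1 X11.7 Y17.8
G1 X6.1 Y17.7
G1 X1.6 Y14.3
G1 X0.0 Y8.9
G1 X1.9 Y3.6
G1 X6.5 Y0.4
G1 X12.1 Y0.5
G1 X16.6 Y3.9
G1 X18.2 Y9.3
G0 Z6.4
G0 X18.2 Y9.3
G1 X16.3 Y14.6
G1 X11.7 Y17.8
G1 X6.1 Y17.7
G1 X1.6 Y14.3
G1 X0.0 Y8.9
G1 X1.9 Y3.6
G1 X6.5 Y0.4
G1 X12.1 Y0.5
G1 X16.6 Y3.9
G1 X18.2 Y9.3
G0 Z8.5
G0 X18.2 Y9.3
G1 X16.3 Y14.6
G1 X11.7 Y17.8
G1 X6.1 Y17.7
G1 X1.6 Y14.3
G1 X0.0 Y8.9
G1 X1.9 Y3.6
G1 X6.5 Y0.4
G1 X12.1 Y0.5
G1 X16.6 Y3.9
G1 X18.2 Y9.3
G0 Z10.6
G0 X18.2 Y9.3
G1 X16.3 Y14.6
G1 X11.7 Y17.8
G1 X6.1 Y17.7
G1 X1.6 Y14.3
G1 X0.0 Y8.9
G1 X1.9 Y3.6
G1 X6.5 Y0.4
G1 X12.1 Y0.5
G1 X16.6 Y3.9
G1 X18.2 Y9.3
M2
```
solid part
  facet normal 0.0000 0.0000 -1.0000
    outer loop
      vertex 11.7 17.8 0.0
      vertex 16.3 14.6 0.0
      vertex 18.2 9.3 0.0
    endloop
  endfacet
  facet normal 0.0000 0.0000 -1.0000
    outer loop
      vertex 6.1 17.7 0.0
      vertex 11.7 17.8 0.0
      vertex 18.2 9.3 0.0
    endloop
  endfacet
  facet normal 0.0000 0.0000 -1.0000
    outer loop
      vertex 1.6 14.3 0.0
      vertex 6.1 17.7 0.0
      vertex 18.2 9.3 0.0
    endloop
  endfacet
  facet normal 0.0000 0.0000 -1.0000
    outer loop
      vertex 0.0 8.9 0.0
      vertex 1.6 14.3 0.0
      vertex 18.2 9.3 0.0
    endloop
  endfacet
  facet normal 0.0000 0.0000 -1.0000
    outer loop
      vertex 1.9 3.6 0.0
      vertex 0.0 8.9 0.0
      vertex 18.2 9.3 0.0
    endloop
  endfacet
  facet normal 0.0000 0.0000 -1.0000
    outer loop
      vertex 6.5 0.4 0.0
      vertex 1.9 3.6 0.0
      vertex 18.2 9.3 0.0
    endloop
  endfacet
  facet normal 0.0000 0.0000 -1.0000
    outer loop
      vertex 12.1 0.5 0.0
      vertex 6.5 0.4 0.0
      vertex 18.2 9.3 0.0
    endloop
  endfacet
  facet normal 0.0000 0.0000 -1.0000
    outer loop
      vertex 16.6 3.9 0.0
      vertex 12.1 0.5 0.0
      vertex 18.2 9.3 0.0
    endloop
  endfacet
  facet normal 0.0000 0.0000 1.0000
    outer loop
      vertex 18.2 9.3 10.6
      vertex 16.3 14.6 10.6
      vertex 11.7 17.8 10.6
    endloop
  endfacet
  facet normal 0.0000 0.0000 1.0000
    outer loop
      vertex 18.2 9.3 10.6
      vertex 11.7 17.8 10.6
      vertex 6.1 17.7 10.6
    endloop
  endfacet
  facet normal 0.0000 0.0000 1.0000
    outer loop
      vertex 18.2 9.3 10.6
      vertex 6.1 17.7 10.6
      vertex 1.6 14.3 10.6
    endloop
  endfacet
  facet normal 0.0000 0.0000 1.0000
    outer loop
      vertex 18.2 9.3 10.6
      vertex 1.6 14.3 10.6
      vertex 0.0 8.9 10.6
    endloop
  endfacet
  facet normal 0.0000 0.0000 1.0000
    outer loop
      vertex 18.2 9.3 10.6
      vertex 0.0 8.9 10.6
      vertex 1.9 3.6 10.6
    endloop
  endfacet
  facet normal 0.0000 0.0000 1.0000
    outer loop
      vertex 18.2 9.3 10.6
      vertex 1.9 3.6 10.6
      vertex 6.5 0.4 10.6
    endloop
  endfacet
  facet normal 0.0000 0.0000 1.0000
    outer loop
      vertex 18.2 9.3 10.6
      vertex 6.5 0.4 10.6
      vertex 12.1 0.5 10.6
    endloop
  endfacet
  facet normal 0.0000 0.0000 1.0000
    outer loop
      vertex 18.2 9.3 10.6
      vertex 12.1 0.5 10.6
      vertex 16.6 3.9 10.6
    endloop
  endfacet
  facet normal 0.9413 0.3375 0.0000
    outer loop
      vertex 18.2 9.3 0.0
      vertex 16.3 14.6 0.0
      vertex 16.3 14.6 10.6
    endloop
  endfacet
  facet normal 0.9413 0.3375 0.0000
    outer loop
      vertex 18.2 9.3 0.0
      vertex 16.3 14.6 10.6
      vertex 18.2 9.3 10.6
    endloop
  endfacet
  facet normal 0.5711 0.8209 0.0000
    outer loop
      vertex 16.3 14.6 0.0
      vertex 11.7 17.8 0.0
      vertex 11.7 17.8 10.6
    endloop
  endfacet
  facet normal 0.5711 0.8209 0.0000
    outer loop
      vertex 16.3 14.6 0.0
      vertex 11.7 17.8 10.6
      vertex 16.3 14.6 10.6
    endloop
  endfacet
  facet normal -0.0179 0.9998 0.0000
    outer loop
      vertex 11.7 17.8 0.0
      vertex 6.1 17.7 0.0
      vertex 6.1 17.7 10.6
    endloop
  endfacet
  facet normal -0.0179 0.9998 0.0000
    outer loop
      vertex 11.7 17.8 0.0
      vertex 6.1 17.7 10.6
      vertex 11.7 17.8 10.6
    endloop
  endfacet
  facet normal -0.6028 0.7979 0.0000
    outer loop
      vertex 6.1 17.7 0.0
      vertex 1.6 14.3 0.0
      vertex 1.6 14.3 10.6
    endloop
  endfacet
  facet normal -0.6028 0.7979 0.0000
    outer loop
      vertex 6.1 17.7 0.0
      vertex 1.6 14.3 10.6
      vertex 6.1 17.7 10.6
    endloop
  endfacet
  facet normal -0.9588 0.2841 0.0000
    outer loop
      vertex 1.6 14.3 0.0
      vertex 0.0 8.9 0.0
      vertex 0.0 8.9 10.6
    endloop
  endfacet
  facet normal -0.9588 0.2841 0.0000
    outer loop
      vertex 1.6 14.3 0.0
      vertex 0.0 8.9 10.6
      vertex 1.6 14.3 10.6
    endloop
  endfacet
  facet normal -0.9413 -0.3375 0.0000
    outer loop
      vertex 0.0 8.9 0.0
      vertex 1.9 3.6 0.0
      vertex 1.9 3.6 10.6
    endloop
  endfacet
  facet normal -0.9413 -0.3375 0.0000
    outer loop
      vertex 0.0 8.9 0.0
      vertex 1.9 3.6 10.6
      vertex 0.0 8.9 10.6
    endloop
  endfacet
  facet normal -0.5711 -0.8209 0.0000
    outer loop
      vertex 1.9 3.6 0.0
      vertex 6.5 0.4 0.0
      vertex 6.5 0.4 10.6
    endloop
  endfacet
  facet normal -0.5711 -0.8209 0.0000
    outer loop
      vertex 1.9 3.6 0.0
      vertex 6.5 0.4 10.6
      vertex 1.9 3.6 10.6
    endloop
  endfacet
  facet normal 0.0179 -0.9998 0.0000
    outer loop
      vertex 6.5 0.4 0.0
      vertex 12.1 0.5 0.0
      vertex 12.1 0.5 10.6
    endloop
  endfacet
  facet normal 0.0179 -0.9998 0.0000
    outer loop
      vertex 6.5 0.4 0.0
      vertex 12.1 0.5 10.6
      vertex 6.5 0.4 10.6
    endloop
  endfacet
  facet normal 0.6028 -0.7979 0.0000
    outer loop
      vertex 12.1 0.5 0.0
      vertex 16.6 3.9 0.0
      vertex 16.6 3.9 10.6
    endloop
  endfacet
  facet normal 0.6028 -0.7979 0.0000
    outer loop
      vertex 12.1 0.5 0.0
      vertex 16.6 3.9 10.6
      vertex 12.1 0.5 10.6
    endloop
  endfacet
  facet normal 0.9588 -0.2841 0.0000
    outer loop
      vertex 16.6 3.9 0.0
      vertex 18.2 9.3 0.0
      vertex 18.2 9.3 10.6
    endloop
  endfacet
  facet normal 0.9588 -0.2841 0.0000
    outer loop
      vertex 16.6 3.9 0.0
      vertex 18.2 9.3 10.6
      vertex 16.6 3.9 10.6
    endloop
  endfacet
endsolid part

The G0 Z moves step by Δz≈2.1 mm. Every layer's G1 loop is the same polygon, so the solid is a straight extrusion of it from z=0 to z≈10.6. Closing with flat bottom and top caps and triangulating gives 36 facets — a regular 10-sided prism (a cylinder approximated with 10 flat sides), circumscribed radius ≈ 9.1 mm, height ≈ 10.6 mm.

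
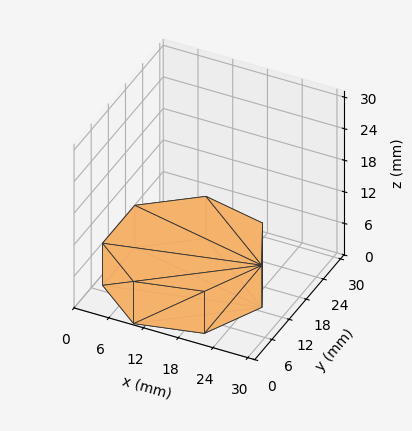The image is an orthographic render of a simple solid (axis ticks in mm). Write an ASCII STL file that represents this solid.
Reading the render: the shape is a regular 7-sided prism (a cylinder approximated with 7 flat sides), circumscribed radius ≈ 13 mm, height ≈ 8 mm (dimensions read to the nearest mm from the axis ticks). For the STL, each face is triangulated and given an outward normal.

solid part
  facet normal 0.0000 0.0000 -1.0000
    outer loop
      vertex 10.11 25.67 0.00
      vertex 21.11 23.16 0.00
      vertex 26.00 13.00 0.00
    endloop
  endfacet
  facet normal 0.0000 0.0000 -1.0000
    outer loop
      vertex 1.29 18.64 0.00
      vertex 10.11 25.67 0.00
      vertex 26.00 13.00 0.00
    endloop
  endfacet
  facet normal 0.0000 0.0000 -1.0000
    outer loop
      vertex 1.29 7.36 0.00
      vertex 1.29 18.64 0.00
      vertex 26.00 13.00 0.00
    endloop
  endfacet
  facet normal 0.0000 0.0000 -1.0000
    outer loop
      vertex 10.11 0.33 0.00
      vertex 1.29 7.36 0.00
      vertex 26.00 13.00 0.00
    endloop
  endfacet
  facet normal 0.0000 0.0000 -1.0000
    outer loop
      vertex 21.11 2.84 0.00
      vertex 10.11 0.33 0.00
      vertex 26.00 13.00 0.00
    endloop
  endfacet
  facet normal 0.0000 0.0000 1.0000
    outer loop
      vertex 26.00 13.00 8.00
      vertex 21.11 23.16 8.00
      vertex 10.11 25.67 8.00
    endloop
  endfacet
  facet normal 0.0000 0.0000 1.0000
    outer loop
      vertex 26.00 13.00 8.00
      vertex 10.11 25.67 8.00
      vertex 1.29 18.64 8.00
    endloop
  endfacet
  facet normal 0.0000 0.0000 1.0000
    outer loop
      vertex 26.00 13.00 8.00
      vertex 1.29 18.64 8.00
      vertex 1.29 7.36 8.00
    endloop
  endfacet
  facet normal 0.0000 0.0000 1.0000
    outer loop
      vertex 26.00 13.00 8.00
      vertex 1.29 7.36 8.00
      vertex 10.11 0.33 8.00
    endloop
  endfacet
  facet normal 0.0000 0.0000 1.0000
    outer loop
      vertex 26.00 13.00 8.00
      vertex 10.11 0.33 8.00
      vertex 21.11 2.84 8.00
    endloop
  endfacet
  facet normal 0.9011 0.4337 0.0000
    outer loop
      vertex 26.00 13.00 0.00
      vertex 21.11 23.16 0.00
      vertex 21.11 23.16 8.00
    endloop
  endfacet
  facet normal 0.9011 0.4337 0.0000
    outer loop
      vertex 26.00 13.00 0.00
      vertex 21.11 23.16 8.00
      vertex 26.00 13.00 8.00
    endloop
  endfacet
  facet normal 0.2225 0.9749 0.0000
    outer loop
      vertex 21.11 23.16 0.00
      vertex 10.11 25.67 0.00
      vertex 10.11 25.67 8.00
    endloop
  endfacet
  facet normal 0.2225 0.9749 0.0000
    outer loop
      vertex 21.11 23.16 0.00
      vertex 10.11 25.67 8.00
      vertex 21.11 23.16 8.00
    endloop
  endfacet
  facet normal -0.6233 0.7820 0.0000
    outer loop
      vertex 10.11 25.67 0.00
      vertex 1.29 18.64 0.00
      vertex 1.29 18.64 8.00
    endloop
  endfacet
  facet normal -0.6233 0.7820 0.0000
    outer loop
      vertex 10.11 25.67 0.00
      vertex 1.29 18.64 8.00
      vertex 10.11 25.67 8.00
    endloop
  endfacet
  facet normal -1.0000 0.0000 0.0000
    outer loop
      vertex 1.29 18.64 0.00
      vertex 1.29 7.36 0.00
      vertex 1.29 7.36 8.00
    endloop
  endfacet
  facet normal -1.0000 0.0000 0.0000
    outer loop
      vertex 1.29 18.64 0.00
      vertex 1.29 7.36 8.00
      vertex 1.29 18.64 8.00
    endloop
  endfacet
  facet normal -0.6233 -0.7820 0.0000
    outer loop
      vertex 1.29 7.36 0.00
      vertex 10.11 0.33 0.00
      vertex 10.11 0.33 8.00
    endloop
  endfacet
  facet normal -0.6233 -0.7820 0.0000
    outer loop
      vertex 1.29 7.36 0.00
      vertex 10.11 0.33 8.00
      vertex 1.29 7.36 8.00
    endloop
  endfacet
  facet normal 0.2225 -0.9749 0.0000
    outer loop
      vertex 10.11 0.33 0.00
      vertex 21.11 2.84 0.00
      vertex 21.11 2.84 8.00
    endloop
  endfacet
  facet normal 0.2225 -0.9749 0.0000
    outer loop
      vertex 10.11 0.33 0.00
      vertex 21.11 2.84 8.00
      vertex 10.11 0.33 8.00
    endloop
  endfacet
  facet normal 0.9011 -0.4337 0.0000
    outer loop
      vertex 21.11 2.84 0.00
      vertex 26.00 13.00 0.00
      vertex 26.00 13.00 8.00
    endloop
  endfacet
  facet normal 0.9011 -0.4337 0.0000
    outer loop
      vertex 21.11 2.84 0.00
      vertex 26.00 13.00 8.00
      vertex 21.11 2.84 8.00
    endloop
  endfacet
endsolid part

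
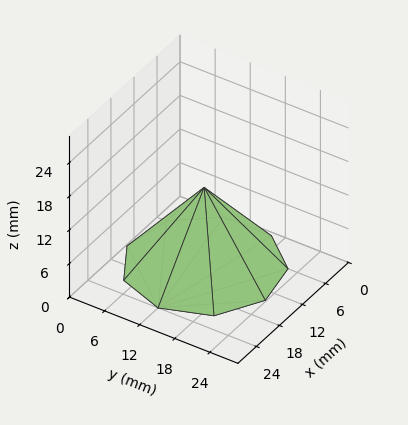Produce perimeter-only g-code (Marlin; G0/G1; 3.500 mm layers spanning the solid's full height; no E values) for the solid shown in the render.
Reading the render: the shape is a regular 9-sided pyramid, base circumscribed radius ≈ 12 mm, apex at z ≈ 14 mm (dimensions read to the nearest mm from the axis ticks). For the g-code, the solid's height is divided into equal slices at the stated Δz and each level perimeter traced with G1 moves after a G0 lift.

; perimeter-only toolpath
G21 ; units = mm
G90 ; absolute positioning
G28 ; home
; layer 1
G0 Z3.500
G0 X21.000 Y12.000
G1 X18.895 Y17.785
G1 X13.563 Y20.864
G1 X7.500 Y19.794
G1 X3.543 Y15.078
G1 X3.543 Y8.922
G1 X7.500 Y4.206
G1 X13.563 Y3.136
G1 X18.895 Y6.215
G1 X21.000 Y12.000
; layer 2
G0 Z7.000
G0 X18.000 Y12.000
G1 X16.596 Y15.857
G1 X13.042 Y17.909
G1 X9.000 Y17.196
G1 X6.362 Y14.052
G1 X6.362 Y9.948
G1 X9.000 Y6.804
G1 X13.042 Y6.091
G1 X16.596 Y8.143
G1 X18.000 Y12.000
; layer 3
G0 Z10.500
G0 X15.000 Y12.000
G1 X14.298 Y13.928
G1 X12.521 Y14.954
G1 X10.500 Y14.598
G1 X9.181 Y13.026
G1 X9.181 Y10.974
G1 X10.500 Y9.402
G1 X12.521 Y9.046
G1 X14.298 Y10.072
G1 X15.000 Y12.000
M2 ; end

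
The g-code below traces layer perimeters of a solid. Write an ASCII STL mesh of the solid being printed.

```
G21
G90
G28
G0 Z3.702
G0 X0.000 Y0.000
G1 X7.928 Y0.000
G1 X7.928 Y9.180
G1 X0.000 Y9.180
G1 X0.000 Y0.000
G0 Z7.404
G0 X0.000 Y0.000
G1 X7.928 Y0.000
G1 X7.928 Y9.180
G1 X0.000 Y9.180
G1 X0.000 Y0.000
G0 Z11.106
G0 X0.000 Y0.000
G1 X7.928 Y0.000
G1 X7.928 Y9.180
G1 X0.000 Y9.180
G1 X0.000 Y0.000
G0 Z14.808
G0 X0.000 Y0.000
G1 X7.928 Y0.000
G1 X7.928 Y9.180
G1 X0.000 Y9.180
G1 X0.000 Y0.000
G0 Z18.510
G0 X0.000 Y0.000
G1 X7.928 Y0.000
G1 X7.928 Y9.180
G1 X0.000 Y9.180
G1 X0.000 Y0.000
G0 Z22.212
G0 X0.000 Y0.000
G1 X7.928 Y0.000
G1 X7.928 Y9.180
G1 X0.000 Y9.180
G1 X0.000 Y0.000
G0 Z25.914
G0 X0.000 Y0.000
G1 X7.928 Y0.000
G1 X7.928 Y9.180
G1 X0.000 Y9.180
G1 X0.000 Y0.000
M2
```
solid part
  facet normal 0.0000 0.0000 -1.0000
    outer loop
      vertex 7.928 9.180 0.000
      vertex 7.928 0.000 0.000
      vertex 0.000 0.000 0.000
    endloop
  endfacet
  facet normal 0.0000 0.0000 -1.0000
    outer loop
      vertex 0.000 9.180 0.000
      vertex 7.928 9.180 0.000
      vertex 0.000 0.000 0.000
    endloop
  endfacet
  facet normal 0.0000 0.0000 1.0000
    outer loop
      vertex 0.000 0.000 25.914
      vertex 7.928 0.000 25.914
      vertex 7.928 9.180 25.914
    endloop
  endfacet
  facet normal 0.0000 0.0000 1.0000
    outer loop
      vertex 0.000 0.000 25.914
      vertex 7.928 9.180 25.914
      vertex 0.000 9.180 25.914
    endloop
  endfacet
  facet normal 0.0000 -1.0000 0.0000
    outer loop
      vertex 0.000 0.000 0.000
      vertex 7.928 0.000 0.000
      vertex 7.928 0.000 25.914
    endloop
  endfacet
  facet normal 0.0000 -1.0000 0.0000
    outer loop
      vertex 0.000 0.000 0.000
      vertex 7.928 0.000 25.914
      vertex 0.000 0.000 25.914
    endloop
  endfacet
  facet normal 0.0000 1.0000 0.0000
    outer loop
      vertex 7.928 9.180 25.914
      vertex 7.928 9.180 0.000
      vertex 0.000 9.180 0.000
    endloop
  endfacet
  facet normal 0.0000 1.0000 0.0000
    outer loop
      vertex 0.000 9.180 25.914
      vertex 7.928 9.180 25.914
      vertex 0.000 9.180 0.000
    endloop
  endfacet
  facet normal -1.0000 0.0000 0.0000
    outer loop
      vertex 0.000 9.180 25.914
      vertex 0.000 9.180 0.000
      vertex 0.000 0.000 0.000
    endloop
  endfacet
  facet normal -1.0000 0.0000 0.0000
    outer loop
      vertex 0.000 0.000 25.914
      vertex 0.000 9.180 25.914
      vertex 0.000 0.000 0.000
    endloop
  endfacet
  facet normal 1.0000 0.0000 0.0000
    outer loop
      vertex 7.928 0.000 0.000
      vertex 7.928 9.180 0.000
      vertex 7.928 9.180 25.914
    endloop
  endfacet
  facet normal 1.0000 0.0000 0.0000
    outer loop
      vertex 7.928 0.000 0.000
      vertex 7.928 9.180 25.914
      vertex 7.928 0.000 25.914
    endloop
  endfacet
endsolid part

The G0 Z moves step by Δz≈3.702 mm. Every layer's G1 loop is the same polygon, so the solid is a straight extrusion of it from z=0 to z≈25.9. Closing with flat bottom and top caps and triangulating gives 12 facets — a rectangular box, roughly 7.93 × 9.18 mm footprint and 25.9 mm tall.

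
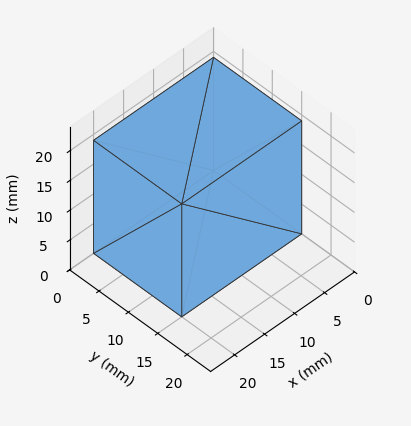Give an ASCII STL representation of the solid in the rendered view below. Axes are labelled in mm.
Reading the render: the shape is a rectangular box, roughly 20 × 15 mm footprint and 19 mm tall (dimensions read to the nearest mm from the axis ticks). For the STL, each face is triangulated and given an outward normal.

solid part
  facet normal 0.0000 0.0000 -1.0000
    outer loop
      vertex 20.000 15.000 0.000
      vertex 20.000 0.000 0.000
      vertex 0.000 0.000 0.000
    endloop
  endfacet
  facet normal 0.0000 0.0000 -1.0000
    outer loop
      vertex 0.000 15.000 0.000
      vertex 20.000 15.000 0.000
      vertex 0.000 0.000 0.000
    endloop
  endfacet
  facet normal 0.0000 0.0000 1.0000
    outer loop
      vertex 0.000 0.000 19.000
      vertex 20.000 0.000 19.000
      vertex 20.000 15.000 19.000
    endloop
  endfacet
  facet normal 0.0000 0.0000 1.0000
    outer loop
      vertex 0.000 0.000 19.000
      vertex 20.000 15.000 19.000
      vertex 0.000 15.000 19.000
    endloop
  endfacet
  facet normal 0.0000 -1.0000 0.0000
    outer loop
      vertex 0.000 0.000 0.000
      vertex 20.000 0.000 0.000
      vertex 20.000 0.000 19.000
    endloop
  endfacet
  facet normal 0.0000 -1.0000 0.0000
    outer loop
      vertex 0.000 0.000 0.000
      vertex 20.000 0.000 19.000
      vertex 0.000 0.000 19.000
    endloop
  endfacet
  facet normal 0.0000 1.0000 0.0000
    outer loop
      vertex 20.000 15.000 19.000
      vertex 20.000 15.000 0.000
      vertex 0.000 15.000 0.000
    endloop
  endfacet
  facet normal 0.0000 1.0000 0.0000
    outer loop
      vertex 0.000 15.000 19.000
      vertex 20.000 15.000 19.000
      vertex 0.000 15.000 0.000
    endloop
  endfacet
  facet normal -1.0000 0.0000 0.0000
    outer loop
      vertex 0.000 15.000 19.000
      vertex 0.000 15.000 0.000
      vertex 0.000 0.000 0.000
    endloop
  endfacet
  facet normal -1.0000 0.0000 0.0000
    outer loop
      vertex 0.000 0.000 19.000
      vertex 0.000 15.000 19.000
      vertex 0.000 0.000 0.000
    endloop
  endfacet
  facet normal 1.0000 0.0000 0.0000
    outer loop
      vertex 20.000 0.000 0.000
      vertex 20.000 15.000 0.000
      vertex 20.000 15.000 19.000
    endloop
  endfacet
  facet normal 1.0000 0.0000 0.0000
    outer loop
      vertex 20.000 0.000 0.000
      vertex 20.000 15.000 19.000
      vertex 20.000 0.000 19.000
    endloop
  endfacet
endsolid part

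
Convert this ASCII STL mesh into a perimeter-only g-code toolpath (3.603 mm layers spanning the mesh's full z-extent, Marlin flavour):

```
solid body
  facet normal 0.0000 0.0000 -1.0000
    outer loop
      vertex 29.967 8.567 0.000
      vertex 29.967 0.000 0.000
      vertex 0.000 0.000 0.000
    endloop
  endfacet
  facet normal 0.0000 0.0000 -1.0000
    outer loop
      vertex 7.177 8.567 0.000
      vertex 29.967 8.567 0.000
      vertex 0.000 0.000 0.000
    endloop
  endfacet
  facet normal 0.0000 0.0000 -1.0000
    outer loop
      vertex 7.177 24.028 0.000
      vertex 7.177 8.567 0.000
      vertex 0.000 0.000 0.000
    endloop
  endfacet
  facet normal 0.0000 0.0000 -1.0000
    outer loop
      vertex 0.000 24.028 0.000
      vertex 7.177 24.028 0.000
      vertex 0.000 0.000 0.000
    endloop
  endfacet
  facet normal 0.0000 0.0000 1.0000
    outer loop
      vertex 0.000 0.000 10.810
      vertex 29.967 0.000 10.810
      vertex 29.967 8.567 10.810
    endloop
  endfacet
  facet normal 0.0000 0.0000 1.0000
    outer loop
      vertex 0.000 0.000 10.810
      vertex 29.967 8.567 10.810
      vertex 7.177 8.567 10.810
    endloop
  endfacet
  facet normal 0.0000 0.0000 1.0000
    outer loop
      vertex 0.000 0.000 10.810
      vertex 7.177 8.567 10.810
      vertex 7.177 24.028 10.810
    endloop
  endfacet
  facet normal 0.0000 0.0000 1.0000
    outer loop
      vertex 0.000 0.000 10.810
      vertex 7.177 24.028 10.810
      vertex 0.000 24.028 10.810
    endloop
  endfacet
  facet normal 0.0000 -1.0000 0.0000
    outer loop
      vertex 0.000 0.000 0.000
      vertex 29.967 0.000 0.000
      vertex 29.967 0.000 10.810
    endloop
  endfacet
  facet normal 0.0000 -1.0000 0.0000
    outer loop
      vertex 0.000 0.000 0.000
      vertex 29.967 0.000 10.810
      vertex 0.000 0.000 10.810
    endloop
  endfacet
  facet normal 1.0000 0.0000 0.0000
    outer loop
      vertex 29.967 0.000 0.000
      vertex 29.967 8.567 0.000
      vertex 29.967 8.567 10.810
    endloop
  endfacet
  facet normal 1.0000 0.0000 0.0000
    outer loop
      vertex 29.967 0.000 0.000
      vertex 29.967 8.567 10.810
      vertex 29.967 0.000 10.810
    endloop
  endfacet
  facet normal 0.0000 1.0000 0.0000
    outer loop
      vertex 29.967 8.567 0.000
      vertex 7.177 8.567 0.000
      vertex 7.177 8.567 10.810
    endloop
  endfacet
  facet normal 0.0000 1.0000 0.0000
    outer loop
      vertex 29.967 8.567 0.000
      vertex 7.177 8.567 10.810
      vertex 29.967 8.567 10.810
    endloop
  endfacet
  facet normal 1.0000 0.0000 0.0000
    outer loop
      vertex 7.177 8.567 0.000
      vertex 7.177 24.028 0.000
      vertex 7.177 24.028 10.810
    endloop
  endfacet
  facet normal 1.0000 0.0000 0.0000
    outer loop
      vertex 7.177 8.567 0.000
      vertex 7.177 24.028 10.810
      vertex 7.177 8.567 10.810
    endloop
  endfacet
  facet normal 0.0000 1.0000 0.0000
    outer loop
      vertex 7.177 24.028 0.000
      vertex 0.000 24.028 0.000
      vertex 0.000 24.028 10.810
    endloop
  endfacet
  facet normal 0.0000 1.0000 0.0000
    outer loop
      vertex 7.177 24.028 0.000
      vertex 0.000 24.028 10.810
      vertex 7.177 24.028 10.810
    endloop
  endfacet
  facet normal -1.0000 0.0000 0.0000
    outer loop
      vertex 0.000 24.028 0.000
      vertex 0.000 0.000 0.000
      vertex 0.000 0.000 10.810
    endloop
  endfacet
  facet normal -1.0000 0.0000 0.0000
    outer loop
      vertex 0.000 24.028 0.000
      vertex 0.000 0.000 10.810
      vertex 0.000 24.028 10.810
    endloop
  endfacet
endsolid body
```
; perimeter-only toolpath
G21 ; units = mm
G90 ; absolute positioning
G28 ; home
; layer 1
G0 Z3.603
G0 X0.000 Y0.000
G1 X29.967 Y0.000
G1 X29.967 Y8.567
G1 X7.177 Y8.567
G1 X7.177 Y24.028
G1 X0.000 Y24.028
G1 X0.000 Y0.000
; layer 2
G0 Z7.207
G0 X0.000 Y0.000
G1 X29.967 Y0.000
G1 X29.967 Y8.567
G1 X7.177 Y8.567
G1 X7.177 Y24.028
G1 X0.000 Y24.028
G1 X0.000 Y0.000
; layer 3
G0 Z10.810
G0 X0.000 Y0.000
G1 X29.967 Y0.000
G1 X29.967 Y8.567
G1 X7.177 Y8.567
G1 X7.177 Y24.028
G1 X0.000 Y24.028
G1 X0.000 Y0.000
M2 ; end

The solid is an L-shaped prism: outer 30 × 24 mm, arm thicknesses ≈ 8.57 mm (horizontal) and 7.18 mm (vertical), extruded 10.8 mm in z. Slicing at Δz = 3.603 mm — 3 equal slices spanning the solid's height, so layer i sits at z = i·h/3 — gives 3 non-empty perimeters. Each is a 6-segment closed polygon; G0 lifts to the layer z and rapids to the start vertex, then G1 traces the edges.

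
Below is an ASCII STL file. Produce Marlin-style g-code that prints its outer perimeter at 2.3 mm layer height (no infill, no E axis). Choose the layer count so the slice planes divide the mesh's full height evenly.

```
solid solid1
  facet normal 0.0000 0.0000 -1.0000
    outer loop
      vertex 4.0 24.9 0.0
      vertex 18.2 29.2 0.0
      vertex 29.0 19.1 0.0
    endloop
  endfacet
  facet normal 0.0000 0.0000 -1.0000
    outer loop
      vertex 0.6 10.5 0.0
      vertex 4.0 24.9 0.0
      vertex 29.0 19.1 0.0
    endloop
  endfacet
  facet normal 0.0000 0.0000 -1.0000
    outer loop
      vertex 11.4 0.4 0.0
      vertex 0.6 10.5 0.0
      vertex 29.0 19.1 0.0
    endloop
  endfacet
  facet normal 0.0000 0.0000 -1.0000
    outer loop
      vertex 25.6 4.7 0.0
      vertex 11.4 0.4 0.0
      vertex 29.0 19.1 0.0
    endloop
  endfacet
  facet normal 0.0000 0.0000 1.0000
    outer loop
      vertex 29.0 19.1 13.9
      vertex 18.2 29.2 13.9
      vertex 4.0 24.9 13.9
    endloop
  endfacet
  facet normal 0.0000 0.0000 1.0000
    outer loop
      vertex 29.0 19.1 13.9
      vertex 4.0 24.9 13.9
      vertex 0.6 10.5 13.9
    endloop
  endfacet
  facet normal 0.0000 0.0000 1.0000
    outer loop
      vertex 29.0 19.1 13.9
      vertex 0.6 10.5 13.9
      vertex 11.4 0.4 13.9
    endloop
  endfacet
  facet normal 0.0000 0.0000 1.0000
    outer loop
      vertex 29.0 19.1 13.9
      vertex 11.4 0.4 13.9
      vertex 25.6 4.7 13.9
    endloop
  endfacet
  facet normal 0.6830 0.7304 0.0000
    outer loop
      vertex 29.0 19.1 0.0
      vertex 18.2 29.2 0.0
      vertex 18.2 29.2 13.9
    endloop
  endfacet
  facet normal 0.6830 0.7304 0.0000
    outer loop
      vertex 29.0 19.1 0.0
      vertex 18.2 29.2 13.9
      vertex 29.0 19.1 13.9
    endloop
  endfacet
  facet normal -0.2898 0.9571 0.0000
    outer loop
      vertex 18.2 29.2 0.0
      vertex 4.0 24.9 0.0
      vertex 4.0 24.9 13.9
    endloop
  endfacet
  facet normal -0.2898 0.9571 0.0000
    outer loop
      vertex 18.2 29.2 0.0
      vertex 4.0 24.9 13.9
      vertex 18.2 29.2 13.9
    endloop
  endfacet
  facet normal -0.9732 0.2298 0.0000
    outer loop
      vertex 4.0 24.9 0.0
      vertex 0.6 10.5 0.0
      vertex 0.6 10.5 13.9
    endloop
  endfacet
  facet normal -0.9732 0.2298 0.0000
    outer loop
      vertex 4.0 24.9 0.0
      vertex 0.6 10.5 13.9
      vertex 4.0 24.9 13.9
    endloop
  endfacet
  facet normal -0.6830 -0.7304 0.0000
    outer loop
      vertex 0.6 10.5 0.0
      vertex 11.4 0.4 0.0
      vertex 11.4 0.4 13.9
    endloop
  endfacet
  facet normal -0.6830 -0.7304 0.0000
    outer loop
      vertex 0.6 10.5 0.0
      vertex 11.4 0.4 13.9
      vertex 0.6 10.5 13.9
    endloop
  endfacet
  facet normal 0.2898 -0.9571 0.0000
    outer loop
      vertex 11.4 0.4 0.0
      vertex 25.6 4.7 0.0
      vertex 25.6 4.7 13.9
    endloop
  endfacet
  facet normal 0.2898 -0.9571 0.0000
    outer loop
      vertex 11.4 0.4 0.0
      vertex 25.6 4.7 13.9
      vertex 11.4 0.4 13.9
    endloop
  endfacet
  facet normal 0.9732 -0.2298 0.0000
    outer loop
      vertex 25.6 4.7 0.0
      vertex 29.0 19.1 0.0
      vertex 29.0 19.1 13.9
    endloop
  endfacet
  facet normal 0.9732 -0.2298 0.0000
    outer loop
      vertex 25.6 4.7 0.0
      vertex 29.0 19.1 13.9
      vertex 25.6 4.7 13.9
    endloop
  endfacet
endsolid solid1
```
; perimeter-only toolpath
G21 ; units = mm
G90 ; absolute positioning
G28 ; home
; layer 1
G0 Z2.3
G0 X29.0 Y19.1
G1 X18.2 Y29.2
G1 X4.0 Y24.9
G1 X0.6 Y10.5
G1 X11.4 Y0.4
G1 X25.6 Y4.7
G1 X29.0 Y19.1
; layer 2
G0 Z4.6
G0 X29.0 Y19.1
G1 X18.2 Y29.2
G1 X4.0 Y24.9
G1 X0.6 Y10.5
G1 X11.4 Y0.4
G1 X25.6 Y4.7
G1 X29.0 Y19.1
; layer 3
G0 Z7.0
G0 X29.0 Y19.1
G1 X18.2 Y29.2
G1 X4.0 Y24.9
G1 X0.6 Y10.5
G1 X11.4 Y0.4
G1 X25.6 Y4.7
G1 X29.0 Y19.1
; layer 4
G0 Z9.3
G0 X29.0 Y19.1
G1 X18.2 Y29.2
G1 X4.0 Y24.9
G1 X0.6 Y10.5
G1 X11.4 Y0.4
G1 X25.6 Y4.7
G1 X29.0 Y19.1
; layer 5
G0 Z11.6
G0 X29.0 Y19.1
G1 X18.2 Y29.2
G1 X4.0 Y24.9
G1 X0.6 Y10.5
G1 X11.4 Y0.4
G1 X25.6 Y4.7
G1 X29.0 Y19.1
; layer 6
G0 Z13.9
G0 X29.0 Y19.1
G1 X18.2 Y29.2
G1 X4.0 Y24.9
G1 X0.6 Y10.5
G1 X11.4 Y0.4
G1 X25.6 Y4.7
G1 X29.0 Y19.1
M2 ; end

The solid is a regular 6-sided prism (a cylinder approximated with 6 flat sides), circumscribed radius ≈ 14.8 mm, height ≈ 13.9 mm. Slicing at Δz = 2.3 mm — 6 equal slices spanning the solid's height, so layer i sits at z = i·h/6 — gives 6 non-empty perimeters. Each is a 6-segment closed polygon; G0 lifts to the layer z and rapids to the start vertex, then G1 traces the edges.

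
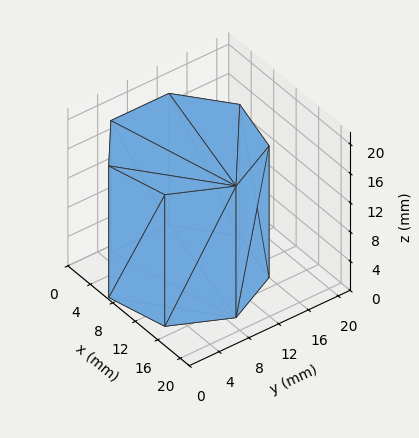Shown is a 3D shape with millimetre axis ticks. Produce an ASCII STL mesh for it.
Reading the render: the shape is a regular 7-sided prism (a cylinder approximated with 7 flat sides), circumscribed radius ≈ 9 mm, height ≈ 18 mm (dimensions read to the nearest mm from the axis ticks). For the STL, each face is triangulated and given an outward normal.

solid part
  facet normal 0.0000 0.0000 -1.0000
    outer loop
      vertex 7.0 17.8 0.0
      vertex 14.6 16.0 0.0
      vertex 18.0 9.0 0.0
    endloop
  endfacet
  facet normal 0.0000 0.0000 -1.0000
    outer loop
      vertex 0.9 12.9 0.0
      vertex 7.0 17.8 0.0
      vertex 18.0 9.0 0.0
    endloop
  endfacet
  facet normal 0.0000 0.0000 -1.0000
    outer loop
      vertex 0.9 5.1 0.0
      vertex 0.9 12.9 0.0
      vertex 18.0 9.0 0.0
    endloop
  endfacet
  facet normal 0.0000 0.0000 -1.0000
    outer loop
      vertex 7.0 0.2 0.0
      vertex 0.9 5.1 0.0
      vertex 18.0 9.0 0.0
    endloop
  endfacet
  facet normal 0.0000 0.0000 -1.0000
    outer loop
      vertex 14.6 2.0 0.0
      vertex 7.0 0.2 0.0
      vertex 18.0 9.0 0.0
    endloop
  endfacet
  facet normal 0.0000 0.0000 1.0000
    outer loop
      vertex 18.0 9.0 18.0
      vertex 14.6 16.0 18.0
      vertex 7.0 17.8 18.0
    endloop
  endfacet
  facet normal 0.0000 0.0000 1.0000
    outer loop
      vertex 18.0 9.0 18.0
      vertex 7.0 17.8 18.0
      vertex 0.9 12.9 18.0
    endloop
  endfacet
  facet normal 0.0000 0.0000 1.0000
    outer loop
      vertex 18.0 9.0 18.0
      vertex 0.9 12.9 18.0
      vertex 0.9 5.1 18.0
    endloop
  endfacet
  facet normal 0.0000 0.0000 1.0000
    outer loop
      vertex 18.0 9.0 18.0
      vertex 0.9 5.1 18.0
      vertex 7.0 0.2 18.0
    endloop
  endfacet
  facet normal 0.0000 0.0000 1.0000
    outer loop
      vertex 18.0 9.0 18.0
      vertex 7.0 0.2 18.0
      vertex 14.6 2.0 18.0
    endloop
  endfacet
  facet normal 0.8995 0.4369 0.0000
    outer loop
      vertex 18.0 9.0 0.0
      vertex 14.6 16.0 0.0
      vertex 14.6 16.0 18.0
    endloop
  endfacet
  facet normal 0.8995 0.4369 0.0000
    outer loop
      vertex 18.0 9.0 0.0
      vertex 14.6 16.0 18.0
      vertex 18.0 9.0 18.0
    endloop
  endfacet
  facet normal 0.2305 0.9731 0.0000
    outer loop
      vertex 14.6 16.0 0.0
      vertex 7.0 17.8 0.0
      vertex 7.0 17.8 18.0
    endloop
  endfacet
  facet normal 0.2305 0.9731 0.0000
    outer loop
      vertex 14.6 16.0 0.0
      vertex 7.0 17.8 18.0
      vertex 14.6 16.0 18.0
    endloop
  endfacet
  facet normal -0.6263 0.7796 0.0000
    outer loop
      vertex 7.0 17.8 0.0
      vertex 0.9 12.9 0.0
      vertex 0.9 12.9 18.0
    endloop
  endfacet
  facet normal -0.6263 0.7796 0.0000
    outer loop
      vertex 7.0 17.8 0.0
      vertex 0.9 12.9 18.0
      vertex 7.0 17.8 18.0
    endloop
  endfacet
  facet normal -1.0000 0.0000 0.0000
    outer loop
      vertex 0.9 12.9 0.0
      vertex 0.9 5.1 0.0
      vertex 0.9 5.1 18.0
    endloop
  endfacet
  facet normal -1.0000 0.0000 0.0000
    outer loop
      vertex 0.9 12.9 0.0
      vertex 0.9 5.1 18.0
      vertex 0.9 12.9 18.0
    endloop
  endfacet
  facet normal -0.6263 -0.7796 0.0000
    outer loop
      vertex 0.9 5.1 0.0
      vertex 7.0 0.2 0.0
      vertex 7.0 0.2 18.0
    endloop
  endfacet
  facet normal -0.6263 -0.7796 0.0000
    outer loop
      vertex 0.9 5.1 0.0
      vertex 7.0 0.2 18.0
      vertex 0.9 5.1 18.0
    endloop
  endfacet
  facet normal 0.2305 -0.9731 0.0000
    outer loop
      vertex 7.0 0.2 0.0
      vertex 14.6 2.0 0.0
      vertex 14.6 2.0 18.0
    endloop
  endfacet
  facet normal 0.2305 -0.9731 0.0000
    outer loop
      vertex 7.0 0.2 0.0
      vertex 14.6 2.0 18.0
      vertex 7.0 0.2 18.0
    endloop
  endfacet
  facet normal 0.8995 -0.4369 0.0000
    outer loop
      vertex 14.6 2.0 0.0
      vertex 18.0 9.0 0.0
      vertex 18.0 9.0 18.0
    endloop
  endfacet
  facet normal 0.8995 -0.4369 0.0000
    outer loop
      vertex 14.6 2.0 0.0
      vertex 18.0 9.0 18.0
      vertex 14.6 2.0 18.0
    endloop
  endfacet
endsolid part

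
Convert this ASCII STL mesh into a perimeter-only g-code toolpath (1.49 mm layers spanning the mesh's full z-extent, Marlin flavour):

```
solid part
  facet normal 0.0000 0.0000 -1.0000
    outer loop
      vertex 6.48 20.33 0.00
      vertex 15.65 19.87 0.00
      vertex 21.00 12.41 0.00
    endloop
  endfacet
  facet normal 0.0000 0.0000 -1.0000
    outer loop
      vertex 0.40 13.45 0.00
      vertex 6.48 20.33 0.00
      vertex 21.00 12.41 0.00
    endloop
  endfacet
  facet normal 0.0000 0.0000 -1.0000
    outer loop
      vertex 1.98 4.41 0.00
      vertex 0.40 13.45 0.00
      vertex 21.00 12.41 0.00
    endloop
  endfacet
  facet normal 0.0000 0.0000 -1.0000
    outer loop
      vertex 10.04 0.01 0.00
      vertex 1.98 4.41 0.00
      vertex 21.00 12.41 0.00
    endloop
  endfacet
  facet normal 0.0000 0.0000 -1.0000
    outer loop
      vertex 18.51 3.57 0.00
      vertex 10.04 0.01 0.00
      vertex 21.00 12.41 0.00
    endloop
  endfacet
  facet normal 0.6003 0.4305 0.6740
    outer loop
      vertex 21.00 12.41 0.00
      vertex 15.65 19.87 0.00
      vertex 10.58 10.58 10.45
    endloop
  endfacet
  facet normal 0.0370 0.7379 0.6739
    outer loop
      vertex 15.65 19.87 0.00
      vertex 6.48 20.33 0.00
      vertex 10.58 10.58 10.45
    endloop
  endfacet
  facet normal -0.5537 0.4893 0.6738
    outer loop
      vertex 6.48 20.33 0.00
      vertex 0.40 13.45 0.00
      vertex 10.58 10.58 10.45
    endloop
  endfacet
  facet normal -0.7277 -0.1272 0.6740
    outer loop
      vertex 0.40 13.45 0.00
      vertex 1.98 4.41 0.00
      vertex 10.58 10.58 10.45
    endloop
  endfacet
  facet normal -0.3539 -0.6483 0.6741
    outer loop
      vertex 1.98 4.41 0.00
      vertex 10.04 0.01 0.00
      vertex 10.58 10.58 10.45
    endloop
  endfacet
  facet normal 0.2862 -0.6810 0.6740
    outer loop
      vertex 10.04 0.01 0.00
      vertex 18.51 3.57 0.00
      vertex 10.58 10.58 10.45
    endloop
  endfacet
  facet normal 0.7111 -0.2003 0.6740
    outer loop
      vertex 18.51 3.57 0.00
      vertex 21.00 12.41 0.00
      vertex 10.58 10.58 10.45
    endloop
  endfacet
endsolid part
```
; perimeter-only toolpath
G21 ; units = mm
G90 ; absolute positioning
G28 ; home
; layer 1
G0 Z1.49
G0 X19.51 Y12.15
G1 X14.93 Y18.54
G1 X7.07 Y18.94
G1 X1.85 Y13.04
G1 X3.21 Y5.29
G1 X10.12 Y1.52
G1 X17.38 Y4.57
G1 X19.51 Y12.15
; layer 2
G0 Z2.99
G0 X18.02 Y11.89
G1 X14.20 Y17.22
G1 X7.65 Y17.54
G1 X3.31 Y12.63
G1 X4.44 Y6.17
G1 X10.19 Y3.03
G1 X16.24 Y5.57
G1 X18.02 Y11.89
; layer 3
G0 Z4.48
G0 X16.53 Y11.63
G1 X13.48 Y15.89
G1 X8.24 Y16.15
G1 X4.76 Y12.22
G1 X5.67 Y7.05
G1 X10.27 Y4.54
G1 X15.11 Y6.57
G1 X16.53 Y11.63
; layer 4
G0 Z5.97
G0 X15.05 Y11.36
G1 X12.75 Y14.56
G1 X8.82 Y14.76
G1 X6.22 Y11.81
G1 X6.89 Y7.94
G1 X10.35 Y6.05
G1 X13.98 Y7.58
G1 X15.05 Y11.36
; layer 5
G0 Z7.46
G0 X13.56 Y11.10
G1 X12.03 Y13.23
G1 X9.41 Y13.37
G1 X7.67 Y11.40
G1 X8.12 Y8.82
G1 X10.43 Y7.56
G1 X12.85 Y8.58
G1 X13.56 Y11.10
; layer 6
G0 Z8.96
G0 X12.07 Y10.84
G1 X11.30 Y11.91
G1 X9.99 Y11.97
G1 X9.13 Y10.99
G1 X9.35 Y9.70
G1 X10.50 Y9.07
G1 X11.71 Y9.58
G1 X12.07 Y10.84
M2 ; end

The solid is a regular 7-sided pyramid, base circumscribed radius ≈ 10.6 mm, apex at z ≈ 10.4 mm. Slicing at Δz = 1.49 mm — 7 equal slices spanning the solid's height, so layer i sits at z = i·h/7 — gives 6 non-empty perimeters. Each is a 7-segment closed polygon; G0 lifts to the layer z and rapids to the start vertex, then G1 traces the edges. The cross-section shrinks linearly with z (the slice at the apex is degenerate and omitted).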